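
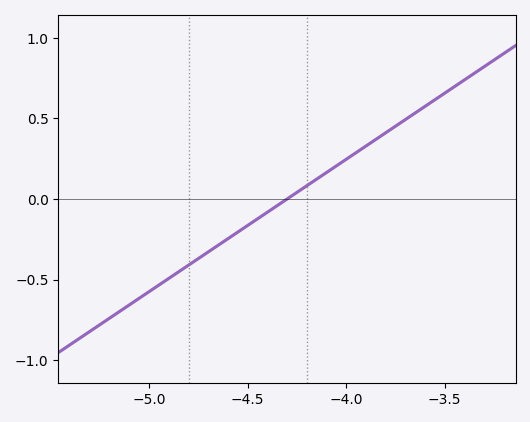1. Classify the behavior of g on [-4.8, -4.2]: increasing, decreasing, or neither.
increasing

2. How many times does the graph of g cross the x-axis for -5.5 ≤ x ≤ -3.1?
1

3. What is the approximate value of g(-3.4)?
0.738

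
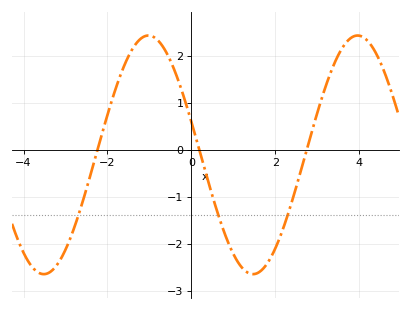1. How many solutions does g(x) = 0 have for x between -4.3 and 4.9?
3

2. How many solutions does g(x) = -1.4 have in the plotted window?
3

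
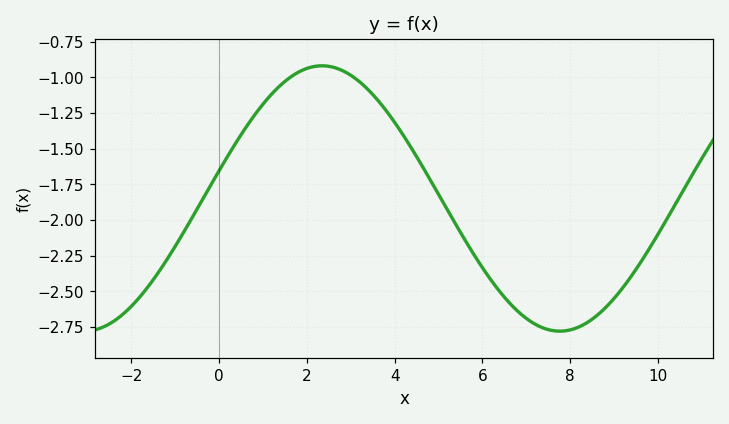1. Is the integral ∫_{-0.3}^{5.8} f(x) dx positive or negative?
negative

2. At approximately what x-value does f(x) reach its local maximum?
2.4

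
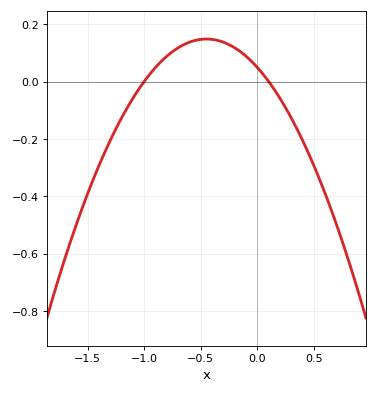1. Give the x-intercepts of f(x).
-1, 0.1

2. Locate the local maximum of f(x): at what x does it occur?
-0.45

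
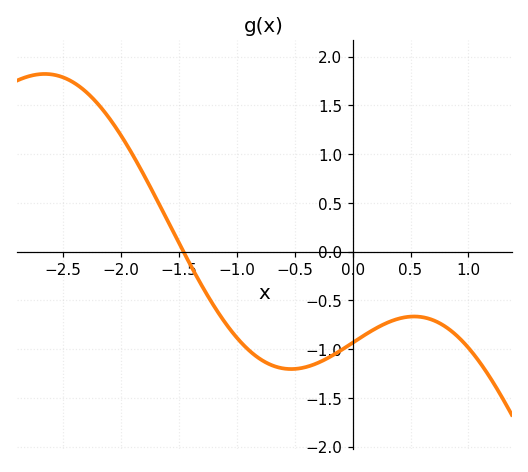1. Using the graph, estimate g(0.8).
-0.77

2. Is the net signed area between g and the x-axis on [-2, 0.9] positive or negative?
negative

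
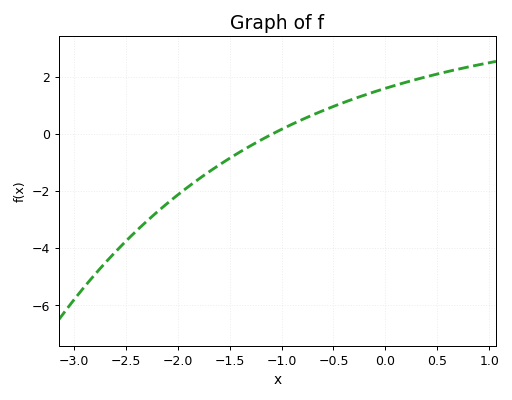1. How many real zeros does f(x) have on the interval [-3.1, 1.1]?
1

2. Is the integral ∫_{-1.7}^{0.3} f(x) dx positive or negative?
positive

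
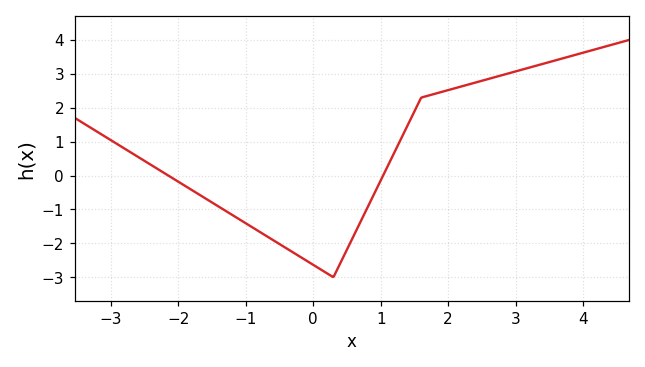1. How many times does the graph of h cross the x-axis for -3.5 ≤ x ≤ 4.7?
2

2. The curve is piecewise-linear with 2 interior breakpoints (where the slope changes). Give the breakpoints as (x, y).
(0.3, -3); (1.6, 2.3)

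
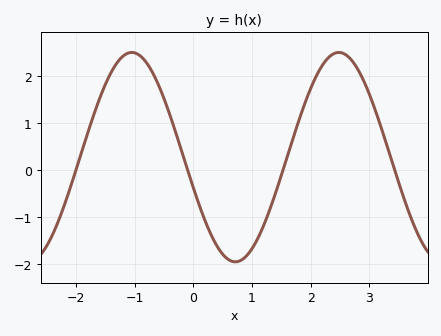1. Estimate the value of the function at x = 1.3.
-0.844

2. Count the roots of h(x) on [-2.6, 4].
4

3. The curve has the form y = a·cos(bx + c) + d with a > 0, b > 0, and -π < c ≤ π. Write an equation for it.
y = 2.23cos(1.78x + 1.87) + 0.28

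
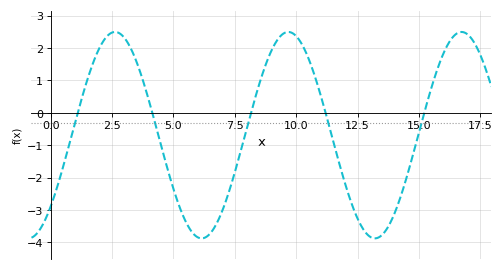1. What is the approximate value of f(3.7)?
1.14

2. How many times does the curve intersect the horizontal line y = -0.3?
5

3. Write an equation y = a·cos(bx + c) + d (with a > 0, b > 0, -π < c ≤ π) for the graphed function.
y = 3.19cos(0.89x - 2.33) - 0.69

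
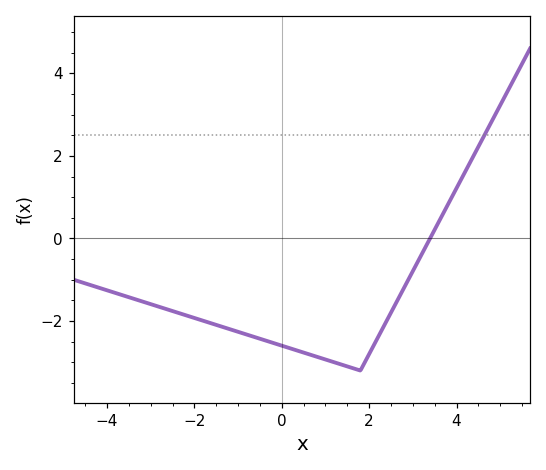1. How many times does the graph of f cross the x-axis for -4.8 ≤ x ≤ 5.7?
1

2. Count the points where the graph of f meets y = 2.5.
1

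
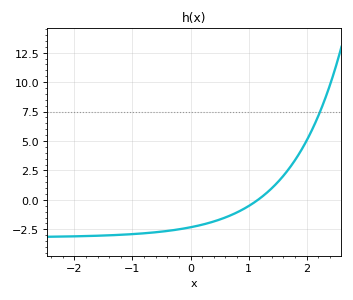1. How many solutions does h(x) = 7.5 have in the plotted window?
1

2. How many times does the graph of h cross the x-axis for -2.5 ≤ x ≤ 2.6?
1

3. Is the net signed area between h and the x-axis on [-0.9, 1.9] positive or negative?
negative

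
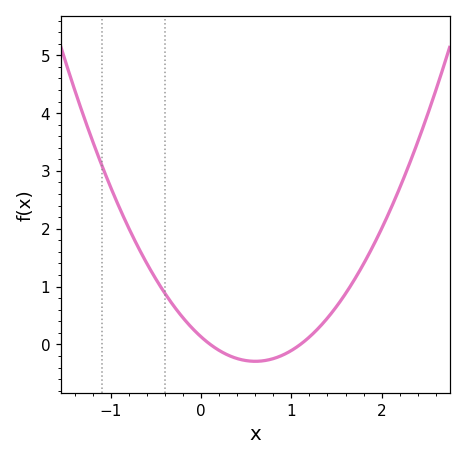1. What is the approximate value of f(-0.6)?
1.4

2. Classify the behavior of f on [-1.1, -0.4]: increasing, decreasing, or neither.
decreasing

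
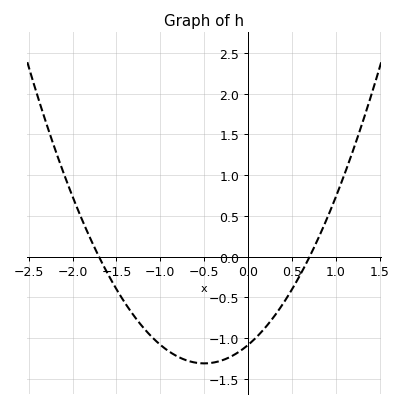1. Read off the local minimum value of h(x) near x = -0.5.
-1.31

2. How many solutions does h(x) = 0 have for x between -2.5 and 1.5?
2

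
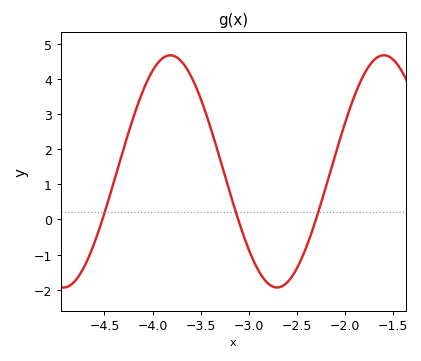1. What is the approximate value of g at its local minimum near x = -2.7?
-1.94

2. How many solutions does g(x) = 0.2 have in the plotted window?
3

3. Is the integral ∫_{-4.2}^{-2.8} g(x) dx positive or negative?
positive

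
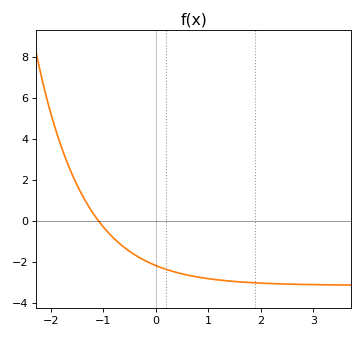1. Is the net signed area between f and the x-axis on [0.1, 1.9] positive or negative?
negative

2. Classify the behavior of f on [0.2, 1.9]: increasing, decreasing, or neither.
decreasing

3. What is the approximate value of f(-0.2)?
-2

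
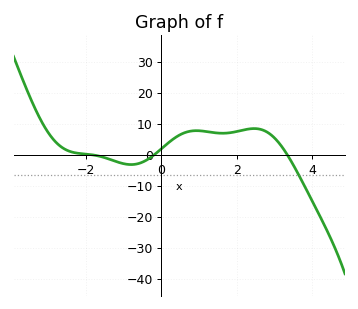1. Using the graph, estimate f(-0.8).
-3.13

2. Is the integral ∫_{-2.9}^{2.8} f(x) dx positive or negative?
positive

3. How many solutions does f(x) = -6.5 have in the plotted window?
1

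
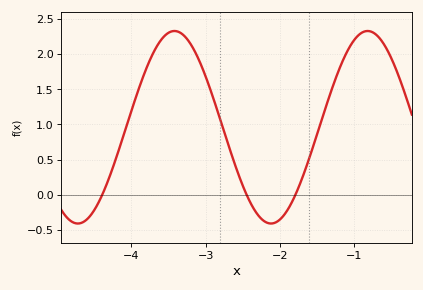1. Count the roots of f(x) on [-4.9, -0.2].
3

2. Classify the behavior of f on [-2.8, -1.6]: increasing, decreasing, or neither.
neither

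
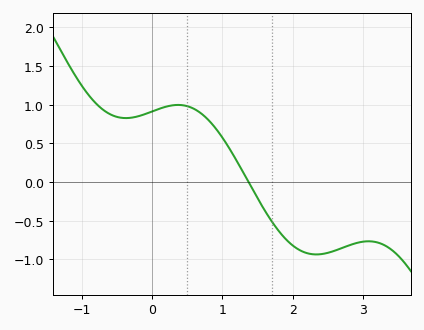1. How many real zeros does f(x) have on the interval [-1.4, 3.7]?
1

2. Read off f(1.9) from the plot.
-0.75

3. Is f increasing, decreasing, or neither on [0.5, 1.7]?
decreasing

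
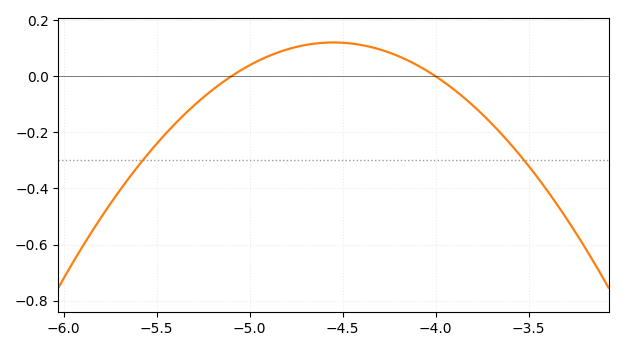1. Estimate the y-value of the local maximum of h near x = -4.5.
0.121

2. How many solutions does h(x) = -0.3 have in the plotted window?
2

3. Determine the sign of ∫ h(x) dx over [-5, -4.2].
positive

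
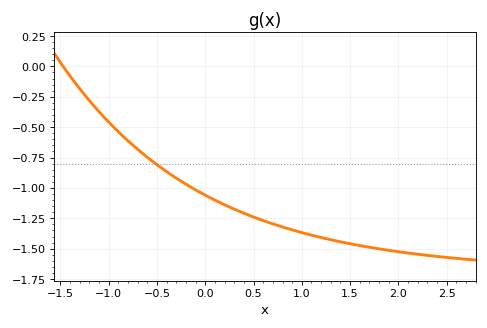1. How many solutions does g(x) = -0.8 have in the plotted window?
1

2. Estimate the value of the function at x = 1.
-1.37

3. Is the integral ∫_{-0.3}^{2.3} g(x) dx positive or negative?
negative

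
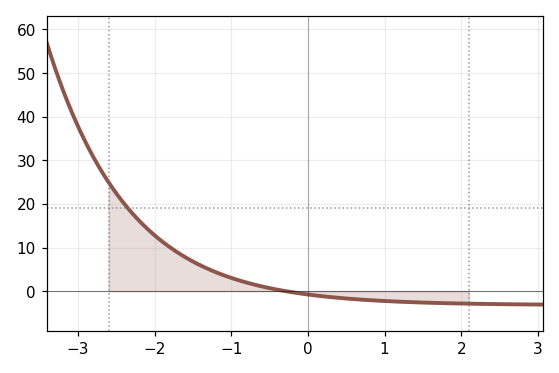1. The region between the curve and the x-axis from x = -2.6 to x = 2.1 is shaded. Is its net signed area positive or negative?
positive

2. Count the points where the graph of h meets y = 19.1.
1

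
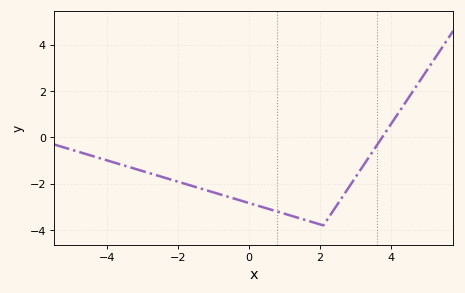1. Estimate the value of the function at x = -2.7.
-1.6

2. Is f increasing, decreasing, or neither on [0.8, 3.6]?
neither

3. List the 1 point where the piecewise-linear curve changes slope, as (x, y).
(2.1, -3.8)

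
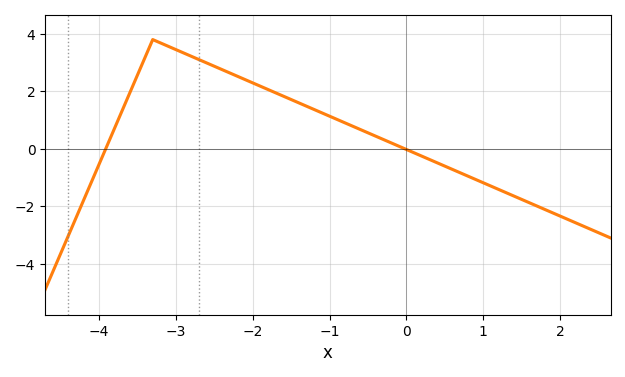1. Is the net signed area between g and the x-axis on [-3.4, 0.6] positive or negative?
positive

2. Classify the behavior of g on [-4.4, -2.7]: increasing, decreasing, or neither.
neither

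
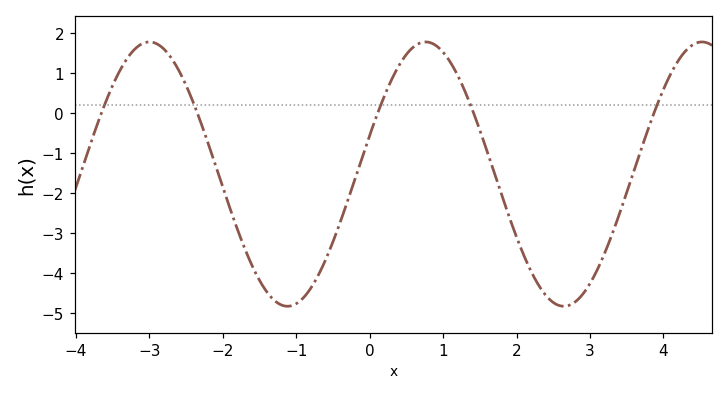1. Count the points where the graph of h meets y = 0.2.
5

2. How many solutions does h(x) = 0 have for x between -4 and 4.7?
5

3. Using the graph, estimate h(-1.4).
-4.47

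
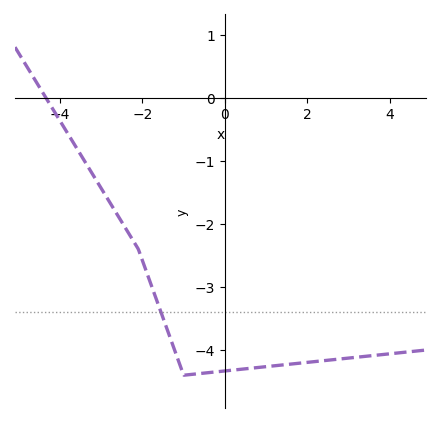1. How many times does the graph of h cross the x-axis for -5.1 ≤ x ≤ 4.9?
1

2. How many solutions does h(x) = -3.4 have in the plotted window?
1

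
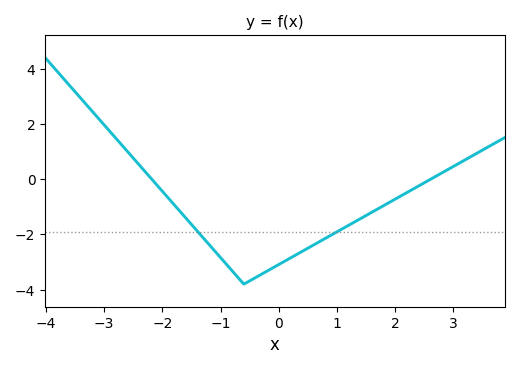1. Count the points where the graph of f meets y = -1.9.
2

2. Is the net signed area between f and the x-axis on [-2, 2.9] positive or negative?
negative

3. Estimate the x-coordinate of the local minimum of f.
-0.6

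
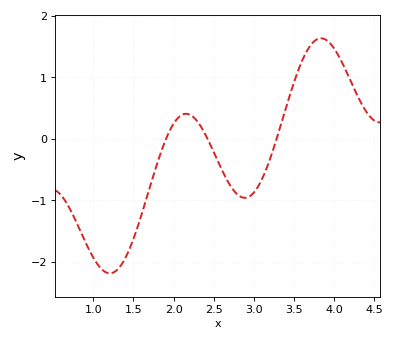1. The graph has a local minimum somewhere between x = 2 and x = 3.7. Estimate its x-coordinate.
2.9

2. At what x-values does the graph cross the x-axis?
1.9, 2.4, 3.3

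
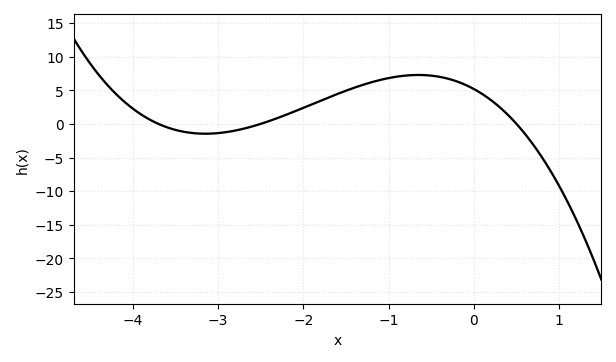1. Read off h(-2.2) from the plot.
1.5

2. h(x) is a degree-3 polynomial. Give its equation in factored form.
y = -1.12(x + 3.7)(x + 2.5)(x - 0.5)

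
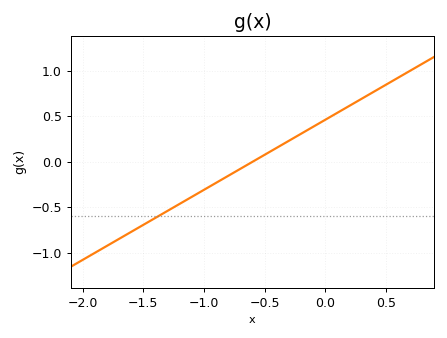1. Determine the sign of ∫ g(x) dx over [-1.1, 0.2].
positive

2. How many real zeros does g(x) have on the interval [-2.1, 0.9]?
1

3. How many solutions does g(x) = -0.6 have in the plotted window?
1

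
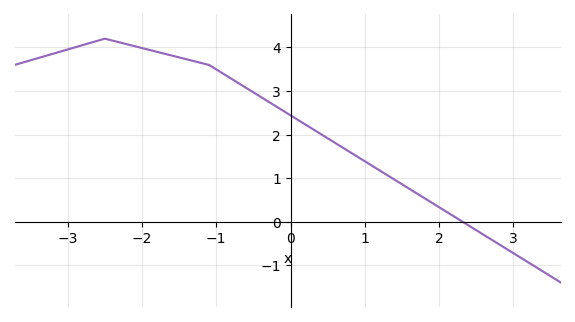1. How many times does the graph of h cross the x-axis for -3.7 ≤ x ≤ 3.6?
1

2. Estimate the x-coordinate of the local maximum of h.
-2.5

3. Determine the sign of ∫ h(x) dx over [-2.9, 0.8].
positive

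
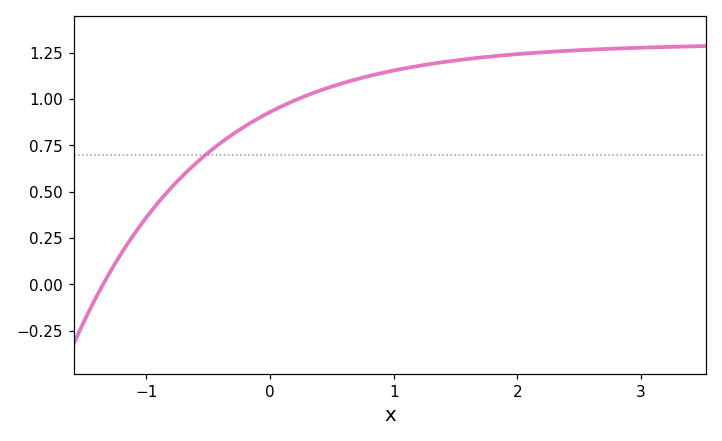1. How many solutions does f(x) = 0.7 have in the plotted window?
1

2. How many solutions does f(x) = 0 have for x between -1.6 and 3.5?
1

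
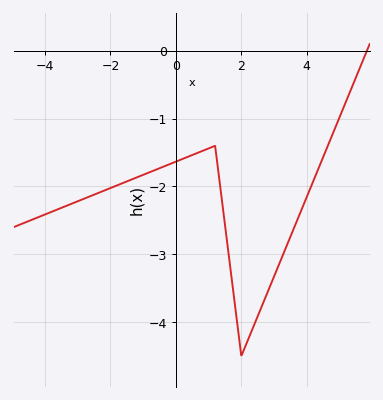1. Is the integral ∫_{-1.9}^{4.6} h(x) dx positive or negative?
negative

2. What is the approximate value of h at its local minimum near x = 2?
-4.5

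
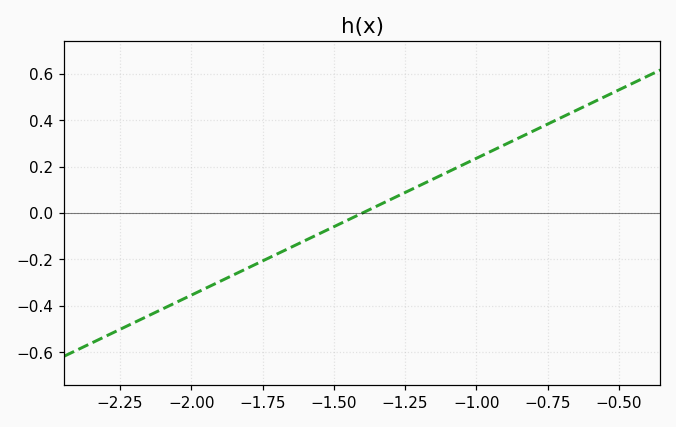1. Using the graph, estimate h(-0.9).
0.3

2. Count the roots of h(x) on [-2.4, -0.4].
1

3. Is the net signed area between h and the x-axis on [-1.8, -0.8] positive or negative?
positive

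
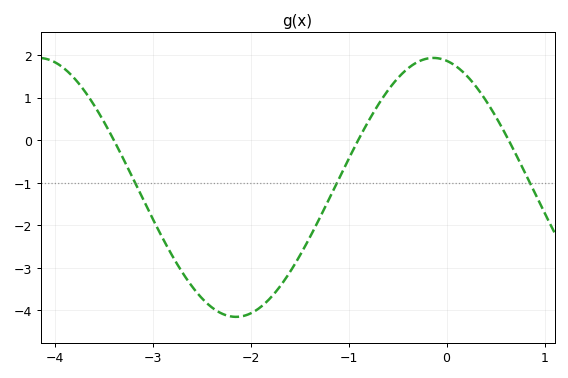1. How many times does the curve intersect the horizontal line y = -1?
3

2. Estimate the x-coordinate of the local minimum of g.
-2.1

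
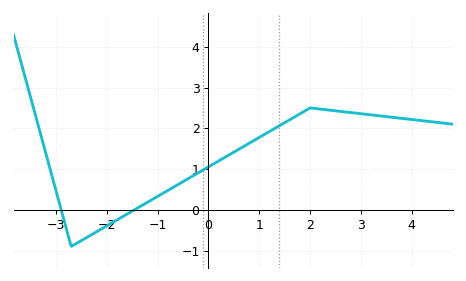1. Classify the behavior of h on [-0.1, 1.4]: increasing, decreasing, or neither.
increasing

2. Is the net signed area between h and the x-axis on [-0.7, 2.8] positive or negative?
positive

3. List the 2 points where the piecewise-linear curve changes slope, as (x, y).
(-2.7, -0.9); (2, 2.5)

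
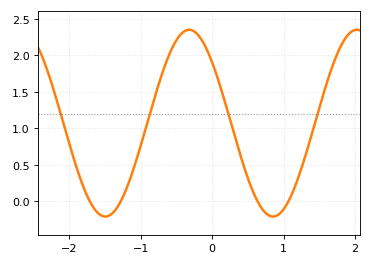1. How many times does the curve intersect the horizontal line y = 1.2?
4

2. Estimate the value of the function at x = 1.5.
1.3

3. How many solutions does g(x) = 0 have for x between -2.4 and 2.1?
4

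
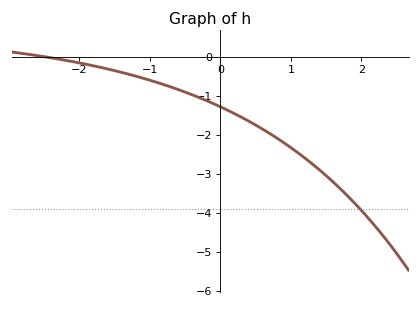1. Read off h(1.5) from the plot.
-3.05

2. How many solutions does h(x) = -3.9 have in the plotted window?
1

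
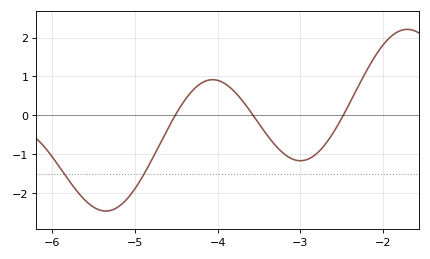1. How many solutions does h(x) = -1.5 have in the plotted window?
2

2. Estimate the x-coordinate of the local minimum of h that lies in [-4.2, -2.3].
-3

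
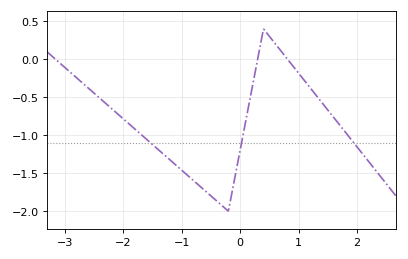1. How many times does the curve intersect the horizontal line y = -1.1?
3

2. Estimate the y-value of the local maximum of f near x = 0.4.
0.399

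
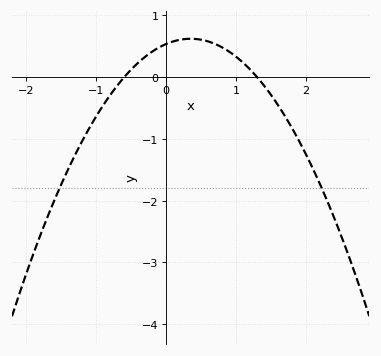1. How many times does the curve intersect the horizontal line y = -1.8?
2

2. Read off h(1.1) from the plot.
0.235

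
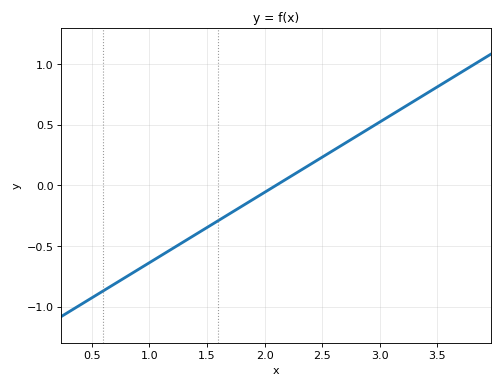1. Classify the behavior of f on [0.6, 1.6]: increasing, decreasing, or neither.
increasing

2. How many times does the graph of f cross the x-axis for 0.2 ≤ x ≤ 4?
1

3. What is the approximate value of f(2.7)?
0.348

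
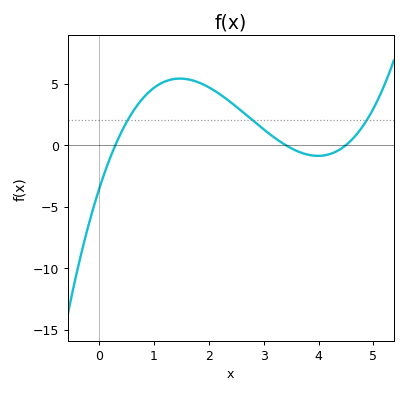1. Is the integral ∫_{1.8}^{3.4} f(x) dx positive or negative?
positive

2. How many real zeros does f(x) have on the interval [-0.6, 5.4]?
3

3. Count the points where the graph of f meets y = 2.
3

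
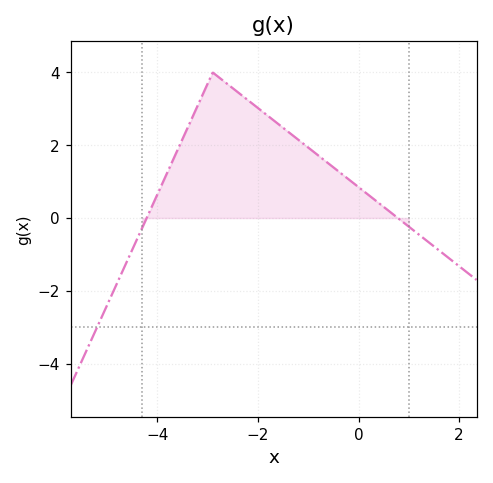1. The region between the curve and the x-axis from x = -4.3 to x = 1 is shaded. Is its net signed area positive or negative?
positive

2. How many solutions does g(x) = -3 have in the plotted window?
1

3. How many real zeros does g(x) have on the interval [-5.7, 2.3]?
2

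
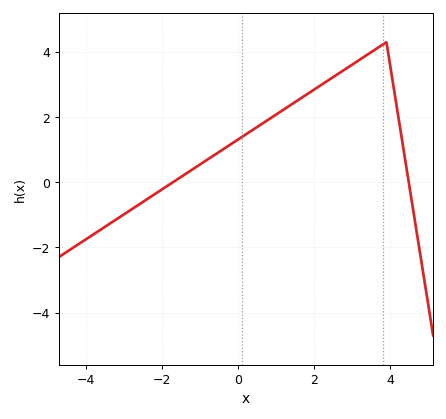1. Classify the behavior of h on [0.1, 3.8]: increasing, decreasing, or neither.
increasing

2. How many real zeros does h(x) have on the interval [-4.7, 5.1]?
2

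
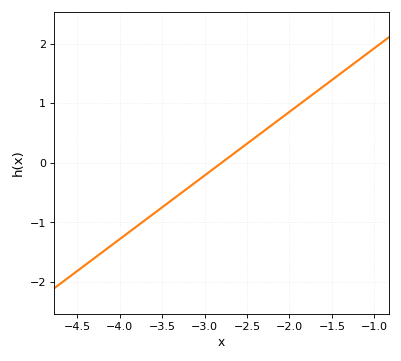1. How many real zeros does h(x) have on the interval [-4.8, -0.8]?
1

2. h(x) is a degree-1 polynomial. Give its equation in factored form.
y = 1.07(x + 2.8)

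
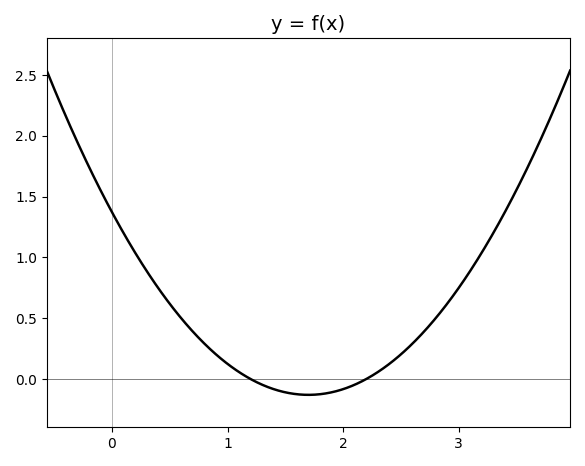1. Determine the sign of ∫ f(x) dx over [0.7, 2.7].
positive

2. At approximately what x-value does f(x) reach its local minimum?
1.7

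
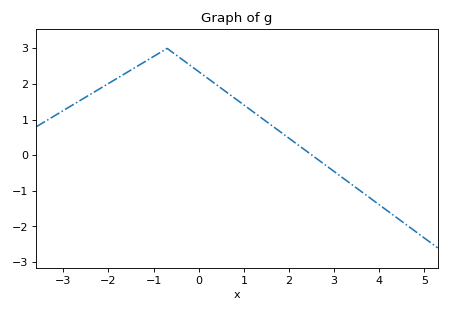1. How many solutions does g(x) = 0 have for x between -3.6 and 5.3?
1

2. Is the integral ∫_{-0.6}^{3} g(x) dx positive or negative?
positive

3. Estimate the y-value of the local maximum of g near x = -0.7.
3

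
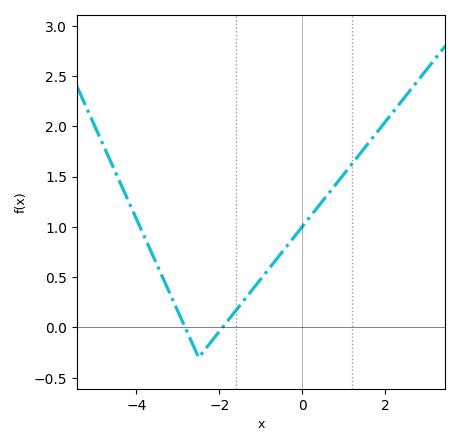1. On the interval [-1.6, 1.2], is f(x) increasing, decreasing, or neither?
increasing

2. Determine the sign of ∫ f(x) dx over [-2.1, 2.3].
positive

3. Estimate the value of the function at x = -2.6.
-0.2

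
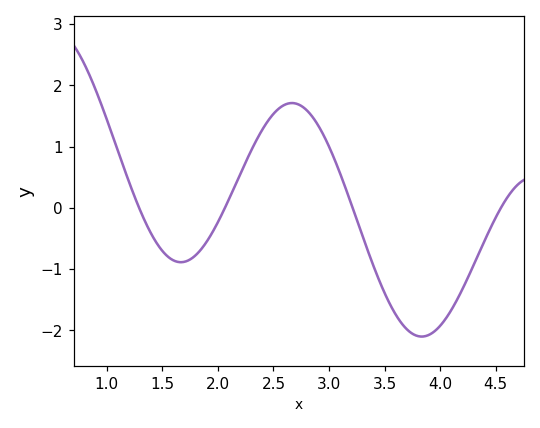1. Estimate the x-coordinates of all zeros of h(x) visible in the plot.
1.3, 2.1, 3.2, 4.5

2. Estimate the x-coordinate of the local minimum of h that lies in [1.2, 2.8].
1.7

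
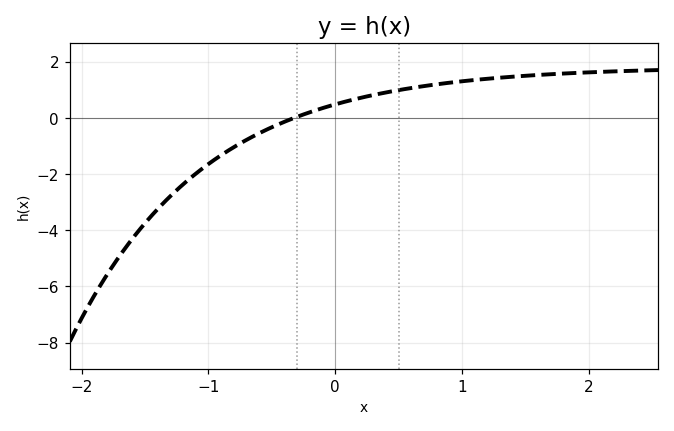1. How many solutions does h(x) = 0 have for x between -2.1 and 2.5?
1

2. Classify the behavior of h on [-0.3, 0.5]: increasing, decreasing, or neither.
increasing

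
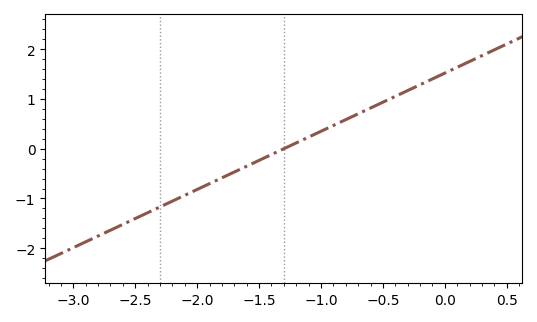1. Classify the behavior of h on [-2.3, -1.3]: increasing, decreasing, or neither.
increasing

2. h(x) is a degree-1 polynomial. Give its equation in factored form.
y = 1.17(x + 1.3)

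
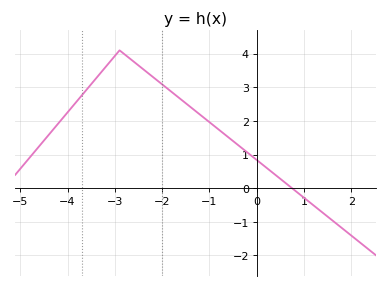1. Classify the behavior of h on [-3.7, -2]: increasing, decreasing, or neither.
neither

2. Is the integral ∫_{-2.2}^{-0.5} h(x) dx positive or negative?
positive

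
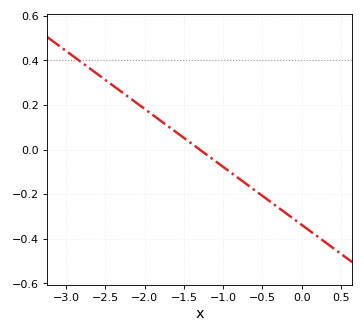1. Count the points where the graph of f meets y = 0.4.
1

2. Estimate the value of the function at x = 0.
-0.34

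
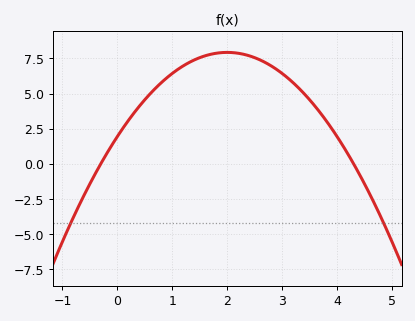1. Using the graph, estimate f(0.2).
3.07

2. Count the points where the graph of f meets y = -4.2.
2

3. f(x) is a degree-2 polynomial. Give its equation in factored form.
y = -1.5(x + 0.3)(x - 4.3)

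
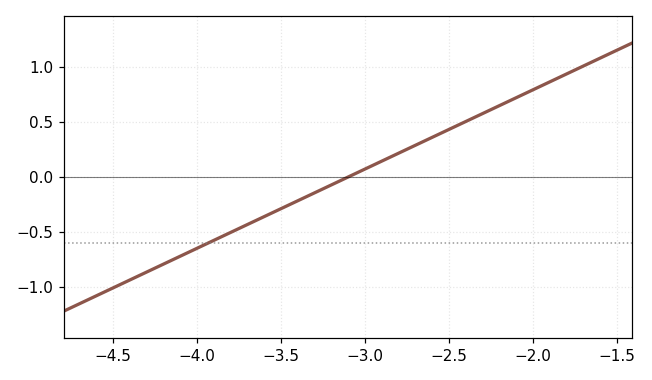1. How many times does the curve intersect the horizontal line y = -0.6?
1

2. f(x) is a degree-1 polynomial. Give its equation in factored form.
y = 0.72(x + 3.1)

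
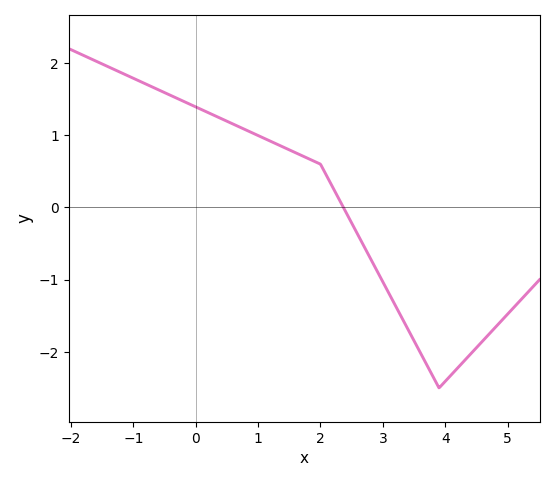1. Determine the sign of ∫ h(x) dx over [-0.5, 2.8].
positive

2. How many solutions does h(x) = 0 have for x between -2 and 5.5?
1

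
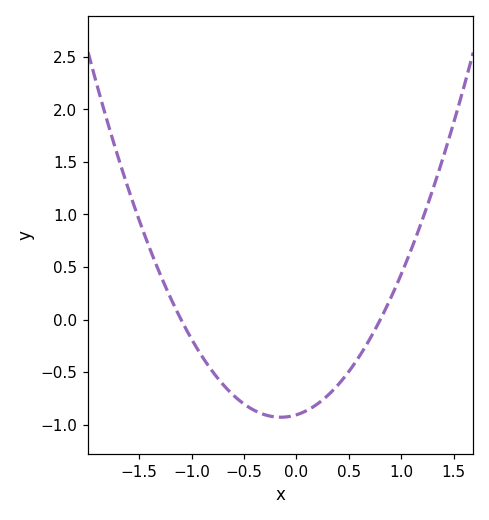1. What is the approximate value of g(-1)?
-0.185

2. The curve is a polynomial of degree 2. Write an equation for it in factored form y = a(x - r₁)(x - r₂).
y = 1.03(x + 1.1)(x - 0.8)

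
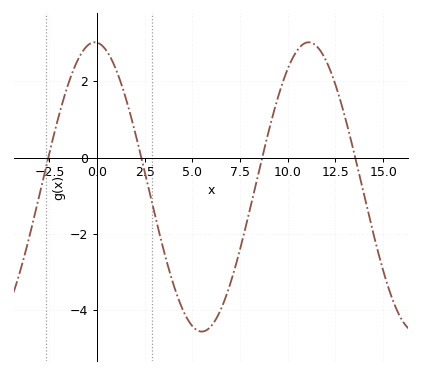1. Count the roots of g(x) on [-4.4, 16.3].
4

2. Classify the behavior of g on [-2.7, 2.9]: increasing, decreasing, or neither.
neither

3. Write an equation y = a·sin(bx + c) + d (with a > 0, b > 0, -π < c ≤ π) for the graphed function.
y = 3.79sin(0.56x + 1.6) - 0.77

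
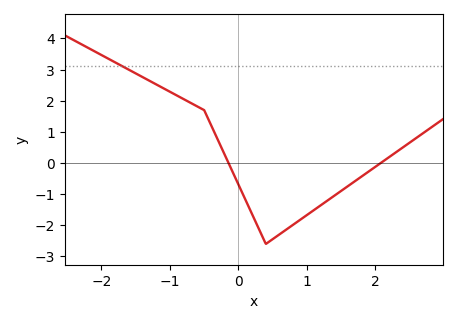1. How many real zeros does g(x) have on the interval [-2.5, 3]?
2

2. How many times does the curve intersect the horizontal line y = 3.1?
1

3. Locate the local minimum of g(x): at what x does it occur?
0.4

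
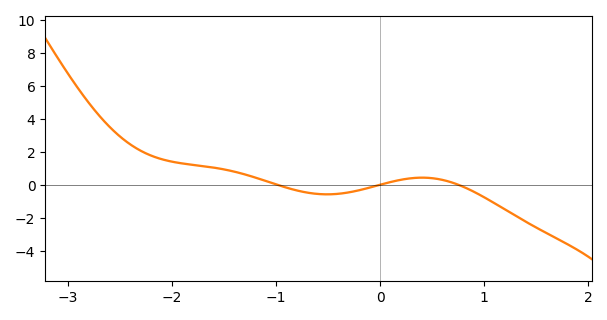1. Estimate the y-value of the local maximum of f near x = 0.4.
0.469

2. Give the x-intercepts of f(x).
-0.971, -0.023, 0.767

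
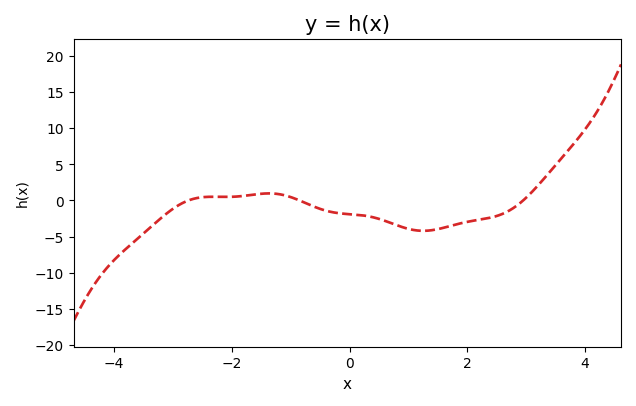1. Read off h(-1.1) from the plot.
0.5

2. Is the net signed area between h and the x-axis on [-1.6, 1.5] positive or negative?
negative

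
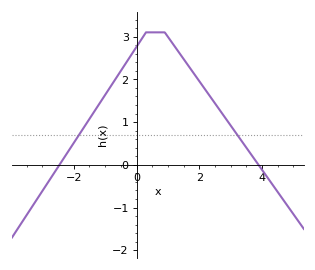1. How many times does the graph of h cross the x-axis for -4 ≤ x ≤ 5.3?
2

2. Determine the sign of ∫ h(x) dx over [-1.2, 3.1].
positive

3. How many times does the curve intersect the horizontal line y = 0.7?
2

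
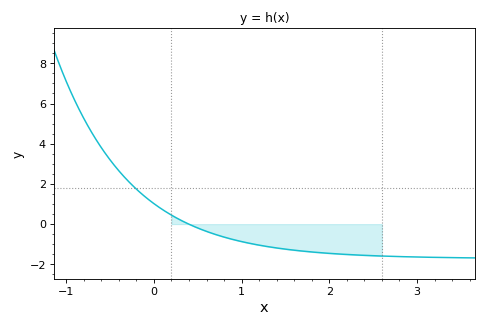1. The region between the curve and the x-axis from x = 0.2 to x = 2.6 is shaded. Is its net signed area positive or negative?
negative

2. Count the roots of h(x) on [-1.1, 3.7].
1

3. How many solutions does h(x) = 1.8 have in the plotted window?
1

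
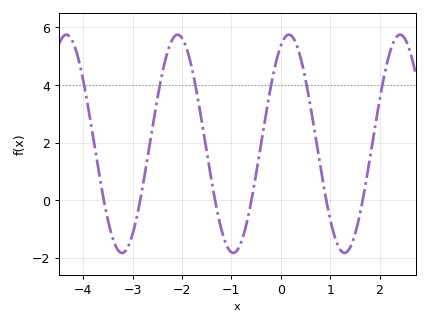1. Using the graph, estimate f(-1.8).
4.6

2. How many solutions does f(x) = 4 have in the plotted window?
6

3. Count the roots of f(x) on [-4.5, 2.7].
6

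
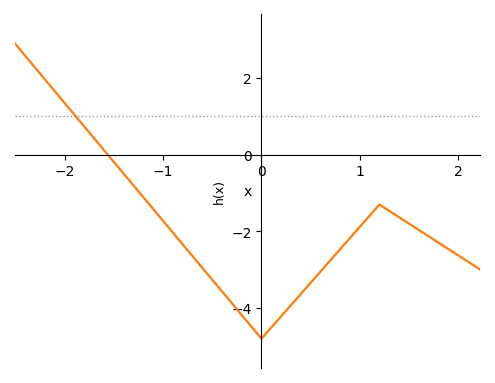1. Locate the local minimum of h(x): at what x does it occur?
-0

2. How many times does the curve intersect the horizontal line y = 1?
1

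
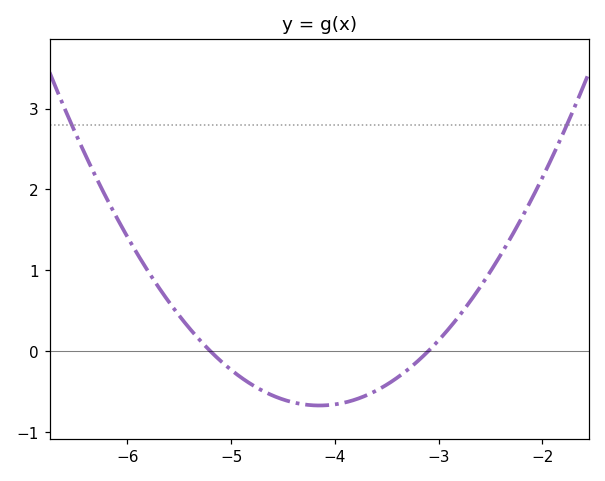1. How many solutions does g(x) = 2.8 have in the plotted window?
2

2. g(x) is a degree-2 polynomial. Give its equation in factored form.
y = 0.61(x + 5.2)(x + 3.1)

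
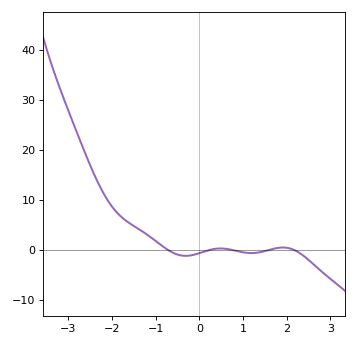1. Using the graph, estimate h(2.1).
0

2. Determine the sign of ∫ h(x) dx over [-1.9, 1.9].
positive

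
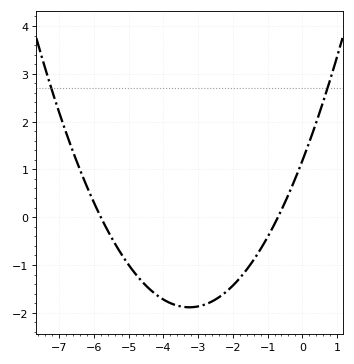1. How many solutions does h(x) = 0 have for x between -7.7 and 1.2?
2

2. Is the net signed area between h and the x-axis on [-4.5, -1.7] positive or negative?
negative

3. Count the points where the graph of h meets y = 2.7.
2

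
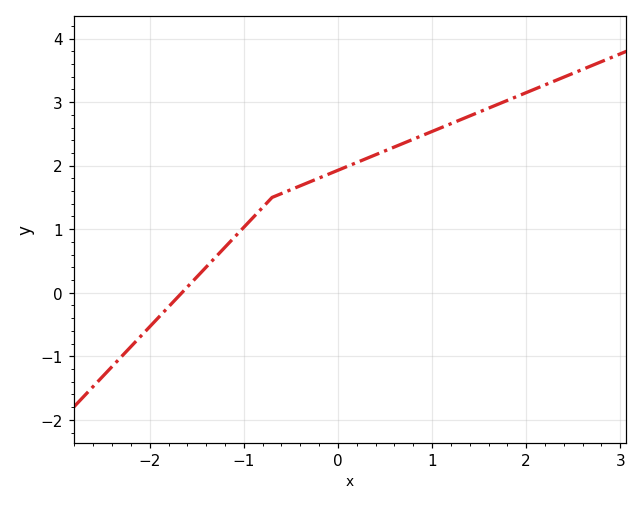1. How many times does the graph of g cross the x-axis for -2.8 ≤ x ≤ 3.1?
1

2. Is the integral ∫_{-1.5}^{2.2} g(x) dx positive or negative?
positive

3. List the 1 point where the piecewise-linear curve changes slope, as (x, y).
(-0.7, 1.5)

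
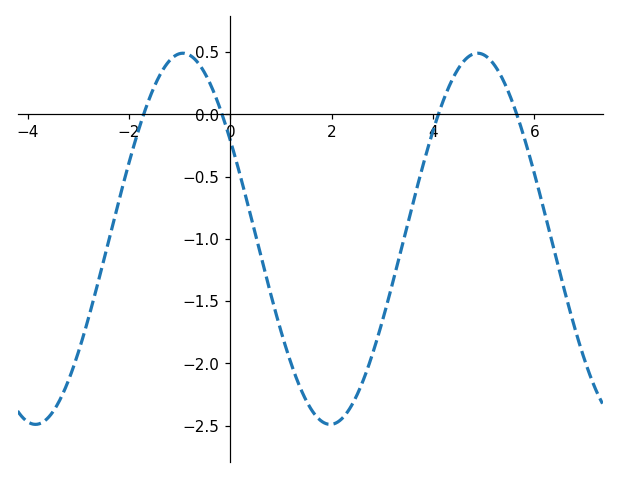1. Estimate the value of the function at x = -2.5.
-1.17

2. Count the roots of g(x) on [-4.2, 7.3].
4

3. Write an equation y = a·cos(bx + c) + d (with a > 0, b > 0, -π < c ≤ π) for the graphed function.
y = 1.49cos(1.08x + 1.01) - 1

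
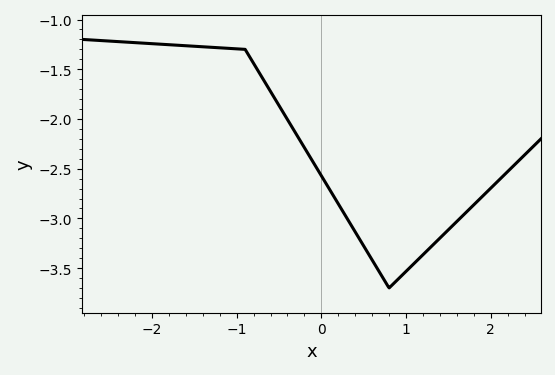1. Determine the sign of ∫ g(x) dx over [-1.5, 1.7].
negative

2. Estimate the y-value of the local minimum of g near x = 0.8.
-3.7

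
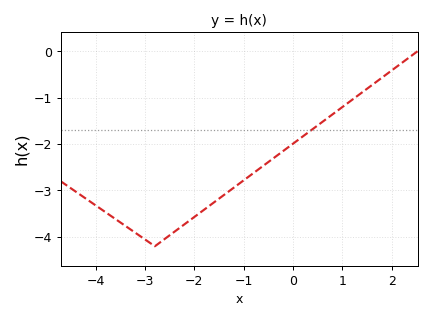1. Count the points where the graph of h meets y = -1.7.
1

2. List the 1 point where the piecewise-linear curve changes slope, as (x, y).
(-2.8, -4.2)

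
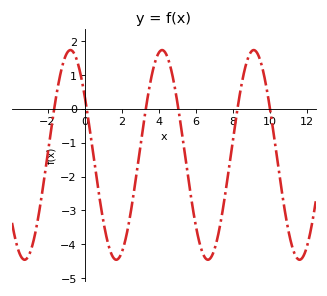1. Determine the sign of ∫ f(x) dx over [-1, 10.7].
negative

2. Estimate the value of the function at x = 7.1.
-4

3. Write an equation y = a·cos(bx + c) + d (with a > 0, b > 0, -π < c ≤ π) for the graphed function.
y = 3.1cos(1.3x + 0.97) - 1.36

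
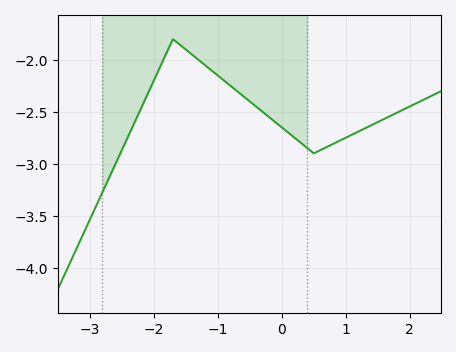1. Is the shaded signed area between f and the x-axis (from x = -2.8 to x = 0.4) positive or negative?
negative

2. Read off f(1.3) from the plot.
-2.66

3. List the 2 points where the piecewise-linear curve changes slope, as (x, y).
(-1.7, -1.8); (0.5, -2.9)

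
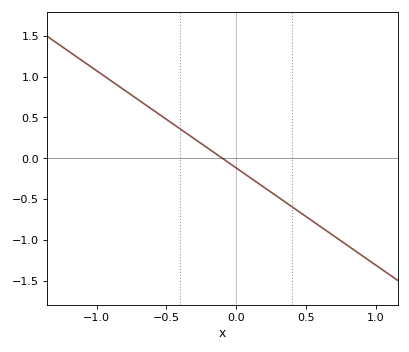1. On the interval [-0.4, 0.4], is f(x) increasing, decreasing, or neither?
decreasing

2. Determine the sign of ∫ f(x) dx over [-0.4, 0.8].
negative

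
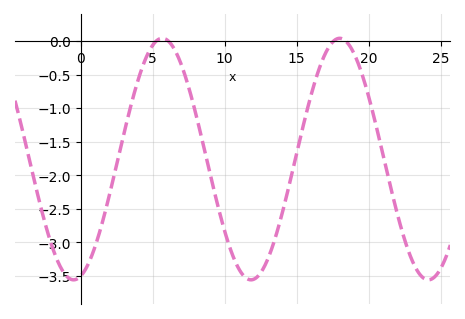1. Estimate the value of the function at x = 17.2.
-0.1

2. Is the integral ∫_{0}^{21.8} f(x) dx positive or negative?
negative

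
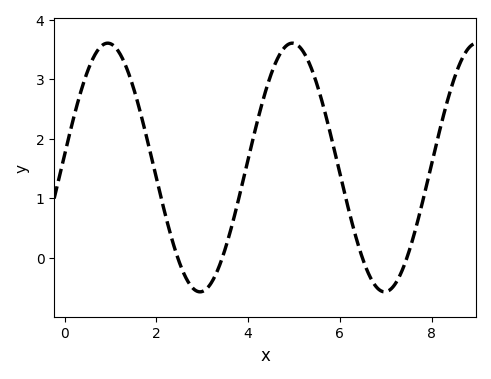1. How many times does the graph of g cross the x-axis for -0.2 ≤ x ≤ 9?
4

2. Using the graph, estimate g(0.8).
3.56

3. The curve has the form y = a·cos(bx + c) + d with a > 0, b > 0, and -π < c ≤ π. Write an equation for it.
y = 2.09cos(1.56x - 1.46) + 1.52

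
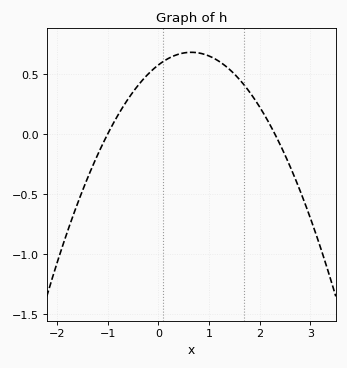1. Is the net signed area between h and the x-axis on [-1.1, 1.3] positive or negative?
positive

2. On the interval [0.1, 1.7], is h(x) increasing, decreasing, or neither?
neither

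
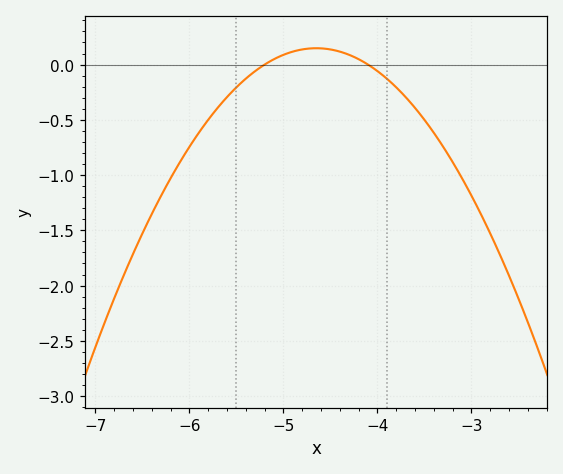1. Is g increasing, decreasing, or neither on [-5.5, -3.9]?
neither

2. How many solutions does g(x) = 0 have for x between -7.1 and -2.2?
2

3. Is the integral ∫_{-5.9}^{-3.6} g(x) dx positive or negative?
negative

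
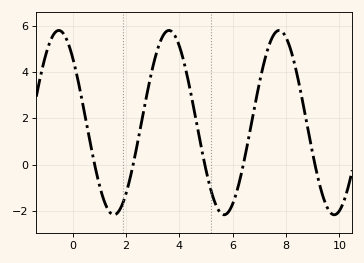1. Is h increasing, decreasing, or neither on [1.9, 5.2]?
neither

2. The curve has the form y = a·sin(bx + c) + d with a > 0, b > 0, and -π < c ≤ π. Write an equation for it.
y = 3.97sin(1.5x + 2.4) + 1.82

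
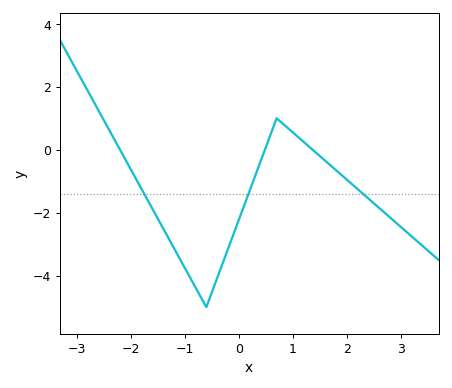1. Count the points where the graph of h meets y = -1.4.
3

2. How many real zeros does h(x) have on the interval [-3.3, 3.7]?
3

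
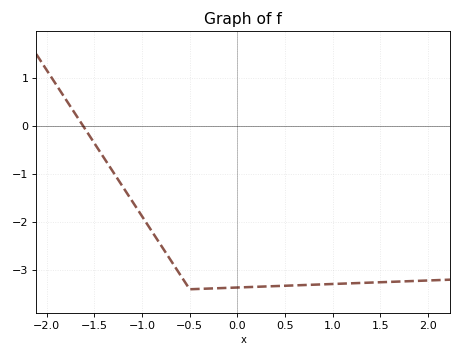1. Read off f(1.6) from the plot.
-3.25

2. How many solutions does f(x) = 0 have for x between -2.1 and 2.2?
1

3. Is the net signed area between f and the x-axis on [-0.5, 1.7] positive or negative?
negative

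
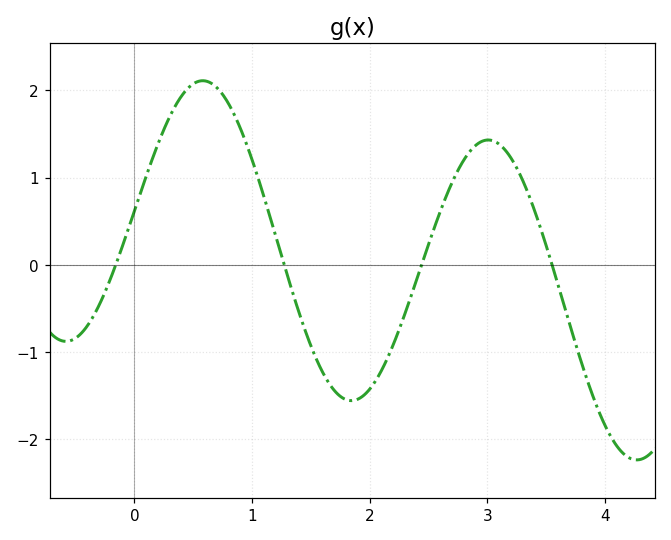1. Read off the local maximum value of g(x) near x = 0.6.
2.11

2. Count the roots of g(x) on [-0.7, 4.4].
4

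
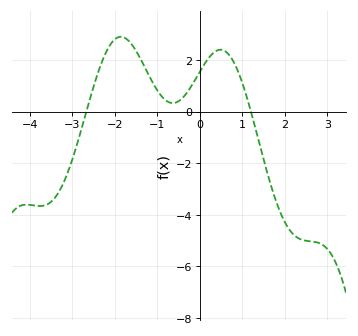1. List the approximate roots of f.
-2.67, 1.2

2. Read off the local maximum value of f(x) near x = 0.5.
2.4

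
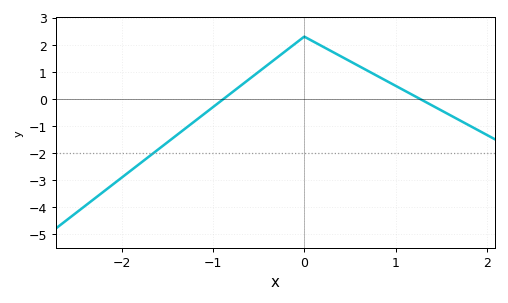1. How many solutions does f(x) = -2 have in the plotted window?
1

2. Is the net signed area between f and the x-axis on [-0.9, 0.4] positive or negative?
positive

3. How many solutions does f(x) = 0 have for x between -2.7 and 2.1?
2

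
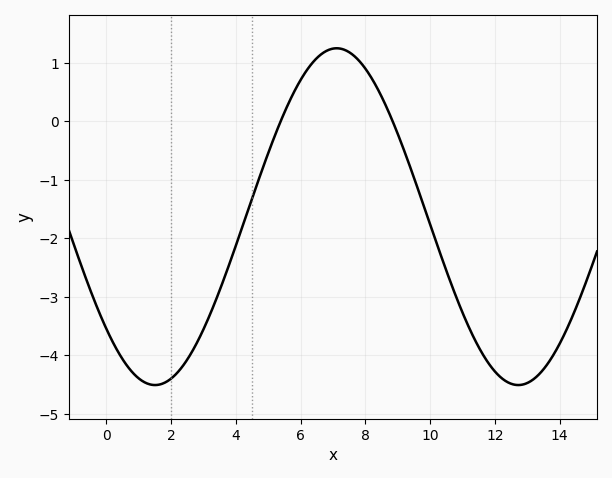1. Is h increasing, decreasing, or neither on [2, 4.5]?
increasing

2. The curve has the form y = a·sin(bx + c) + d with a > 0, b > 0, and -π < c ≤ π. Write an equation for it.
y = 2.88sin(0.56x - 2.4) - 1.63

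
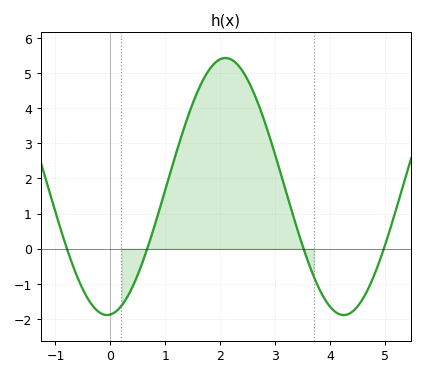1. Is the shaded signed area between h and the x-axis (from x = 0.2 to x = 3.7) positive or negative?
positive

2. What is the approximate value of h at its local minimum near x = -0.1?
-1.89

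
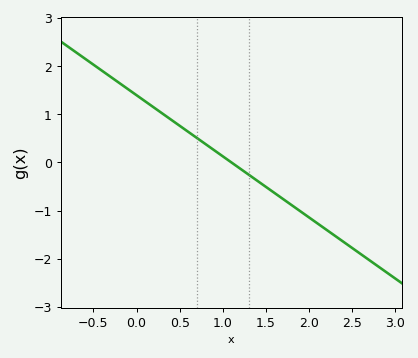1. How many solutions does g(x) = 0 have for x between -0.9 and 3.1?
1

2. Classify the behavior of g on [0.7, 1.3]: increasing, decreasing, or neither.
decreasing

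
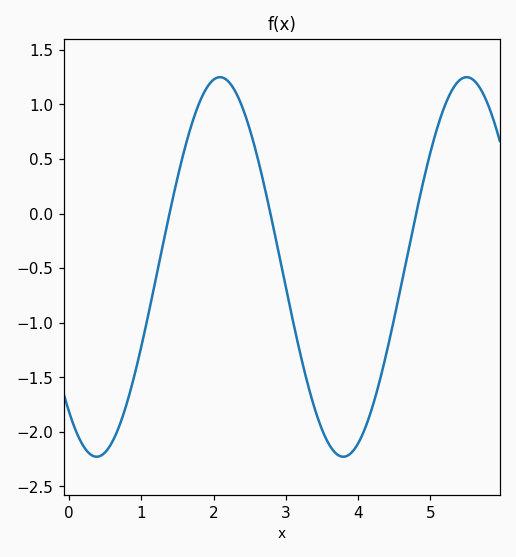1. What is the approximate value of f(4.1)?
-1.96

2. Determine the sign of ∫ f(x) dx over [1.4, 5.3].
negative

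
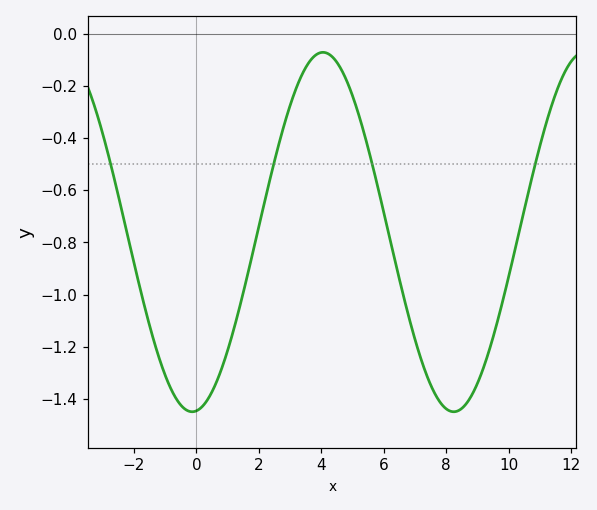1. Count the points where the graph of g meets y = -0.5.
4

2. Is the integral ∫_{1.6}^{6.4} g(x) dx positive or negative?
negative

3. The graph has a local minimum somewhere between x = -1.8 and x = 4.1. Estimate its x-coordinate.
-0.13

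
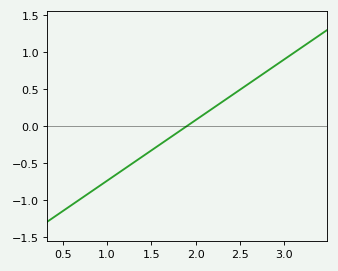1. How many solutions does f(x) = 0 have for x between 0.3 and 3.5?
1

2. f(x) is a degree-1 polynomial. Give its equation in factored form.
y = 0.82(x - 1.9)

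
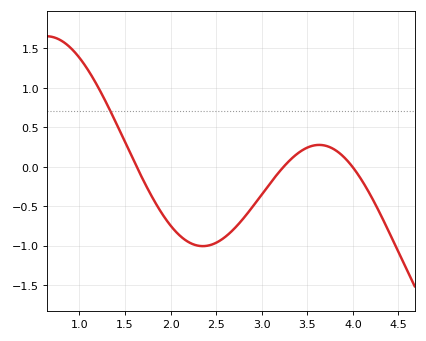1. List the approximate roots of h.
1.6, 3.2, 4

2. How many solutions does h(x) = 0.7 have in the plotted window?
1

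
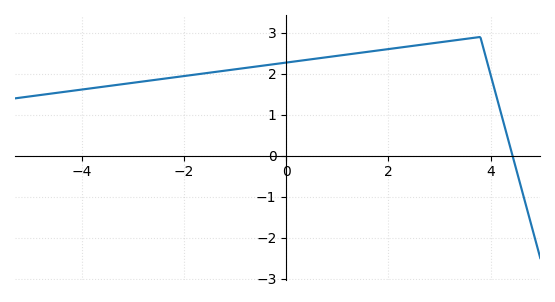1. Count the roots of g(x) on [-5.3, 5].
1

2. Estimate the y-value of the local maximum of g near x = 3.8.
2.9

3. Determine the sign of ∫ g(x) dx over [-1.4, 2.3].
positive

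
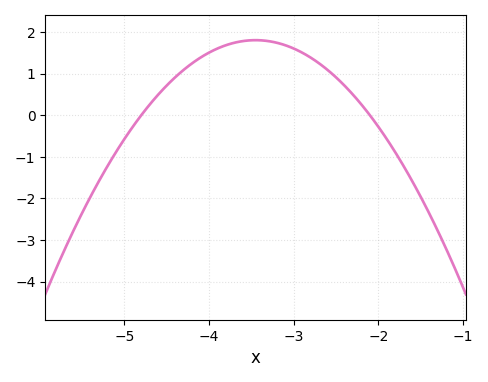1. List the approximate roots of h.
-4.8, -2.1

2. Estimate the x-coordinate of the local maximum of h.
-3.45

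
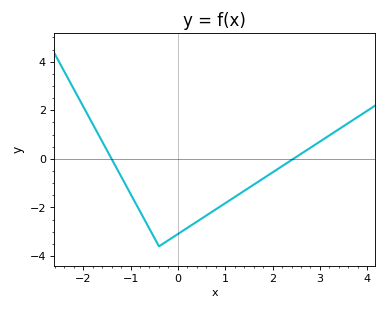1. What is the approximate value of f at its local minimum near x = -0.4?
-3.6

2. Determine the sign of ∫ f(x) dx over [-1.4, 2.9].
negative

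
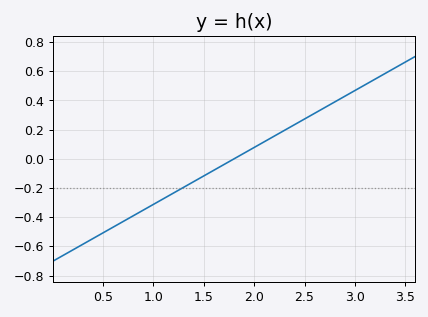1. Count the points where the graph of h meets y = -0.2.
1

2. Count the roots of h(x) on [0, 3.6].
1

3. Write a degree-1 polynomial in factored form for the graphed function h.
y = 0.39(x - 1.8)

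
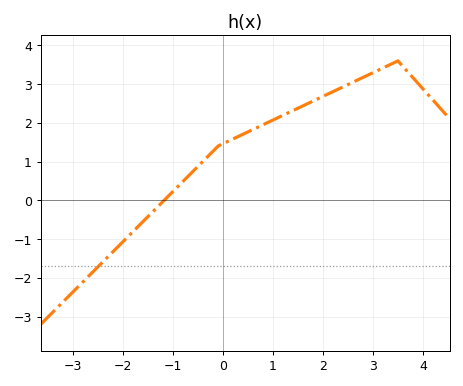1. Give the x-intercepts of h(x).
-1.2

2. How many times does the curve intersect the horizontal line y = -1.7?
1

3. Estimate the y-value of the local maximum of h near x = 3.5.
3.6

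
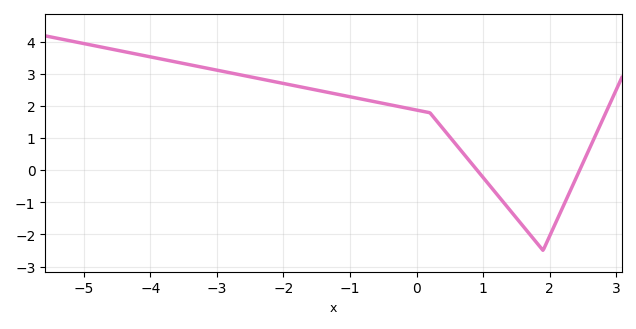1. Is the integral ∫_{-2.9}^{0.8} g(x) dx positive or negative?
positive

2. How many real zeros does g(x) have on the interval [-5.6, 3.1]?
2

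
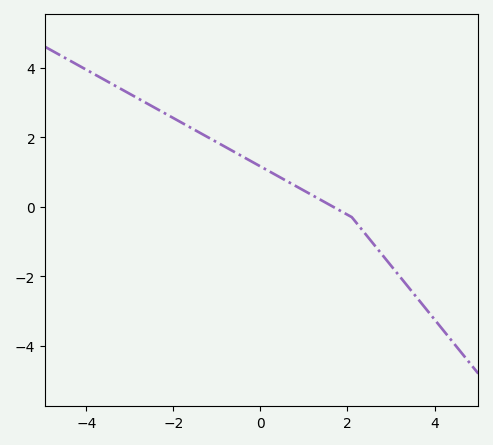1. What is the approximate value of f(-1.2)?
1.99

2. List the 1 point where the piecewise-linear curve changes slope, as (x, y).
(2.1, -0.3)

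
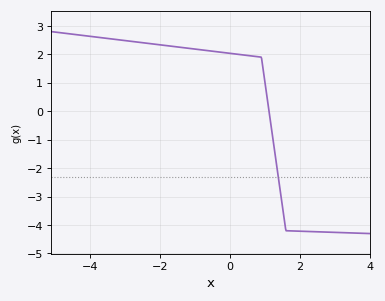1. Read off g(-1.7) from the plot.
2.29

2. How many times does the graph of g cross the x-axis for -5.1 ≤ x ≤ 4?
1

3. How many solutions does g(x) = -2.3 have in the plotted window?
1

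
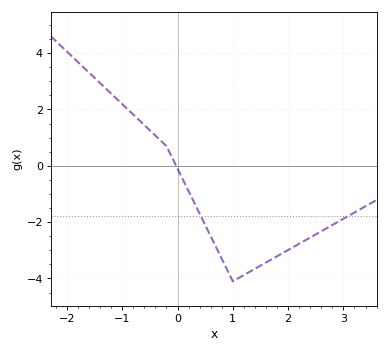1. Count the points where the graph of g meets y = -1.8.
2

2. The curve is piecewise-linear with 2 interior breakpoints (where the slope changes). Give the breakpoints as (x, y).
(-0.2, 0.7); (1, -4.1)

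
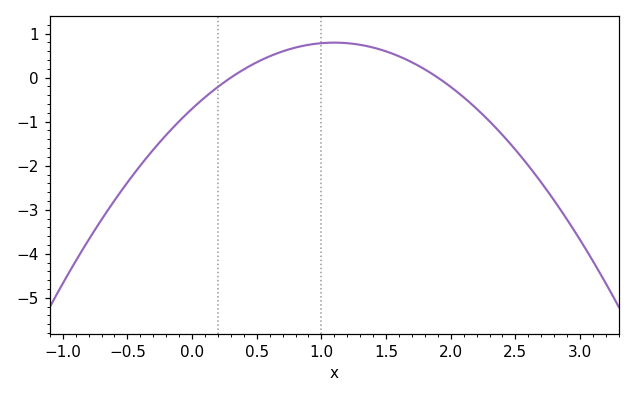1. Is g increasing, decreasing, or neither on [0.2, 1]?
increasing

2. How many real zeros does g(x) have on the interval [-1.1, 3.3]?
2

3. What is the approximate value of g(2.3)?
-0.992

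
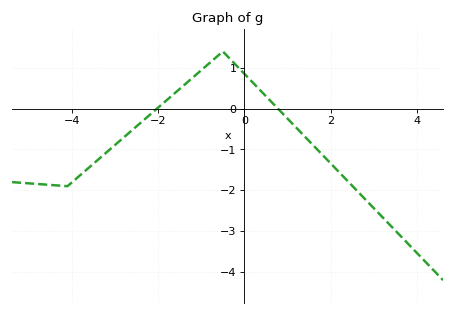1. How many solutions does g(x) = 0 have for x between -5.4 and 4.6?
2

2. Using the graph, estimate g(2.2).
-1.6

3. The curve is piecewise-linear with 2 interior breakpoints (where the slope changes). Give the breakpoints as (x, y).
(-4.1, -1.9); (-0.5, 1.4)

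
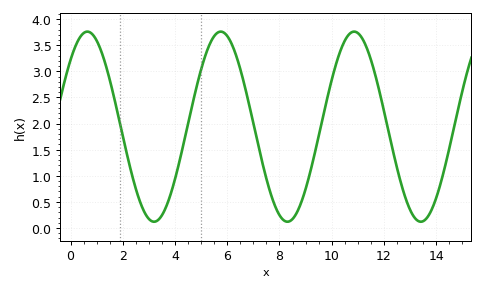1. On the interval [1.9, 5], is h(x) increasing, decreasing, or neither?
neither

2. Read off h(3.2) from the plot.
0.1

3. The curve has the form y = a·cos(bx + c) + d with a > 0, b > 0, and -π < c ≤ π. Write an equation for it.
y = 1.82cos(1.2x - 0.79) + 1.94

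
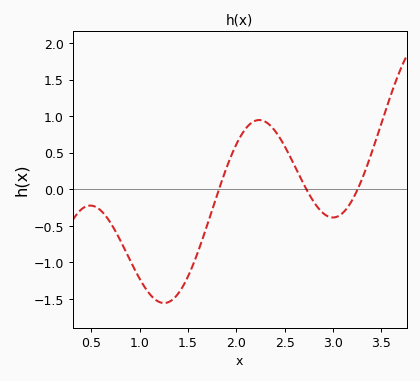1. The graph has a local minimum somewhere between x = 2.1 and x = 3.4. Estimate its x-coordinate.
3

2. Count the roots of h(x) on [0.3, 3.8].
3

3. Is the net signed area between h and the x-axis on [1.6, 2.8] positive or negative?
positive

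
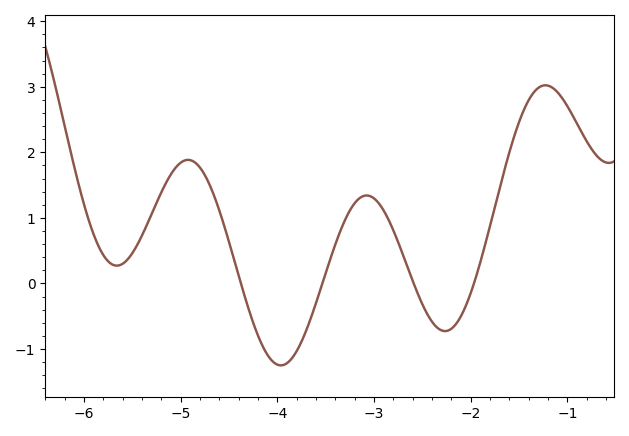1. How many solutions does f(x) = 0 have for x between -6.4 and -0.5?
4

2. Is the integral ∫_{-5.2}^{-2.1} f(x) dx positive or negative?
positive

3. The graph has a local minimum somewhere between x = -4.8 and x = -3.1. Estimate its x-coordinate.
-3.97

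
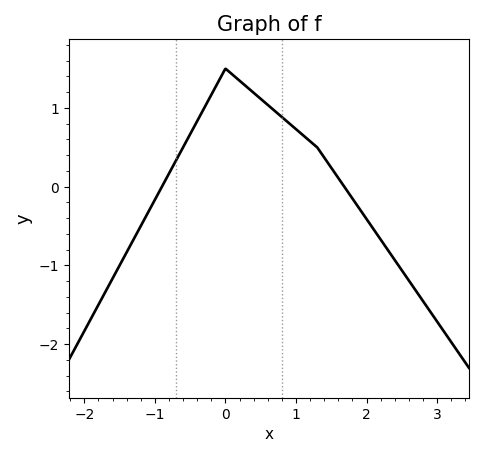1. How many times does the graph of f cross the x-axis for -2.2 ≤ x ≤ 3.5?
2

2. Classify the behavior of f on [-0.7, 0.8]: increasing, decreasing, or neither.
neither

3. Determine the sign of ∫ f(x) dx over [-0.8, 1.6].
positive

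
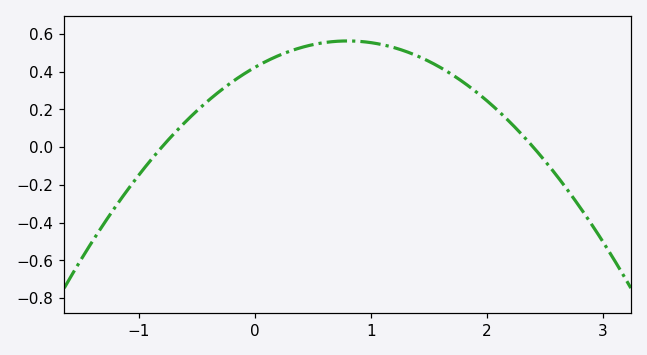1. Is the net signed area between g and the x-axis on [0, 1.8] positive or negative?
positive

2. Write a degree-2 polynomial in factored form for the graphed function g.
y = -0.22(x + 0.8)(x - 2.4)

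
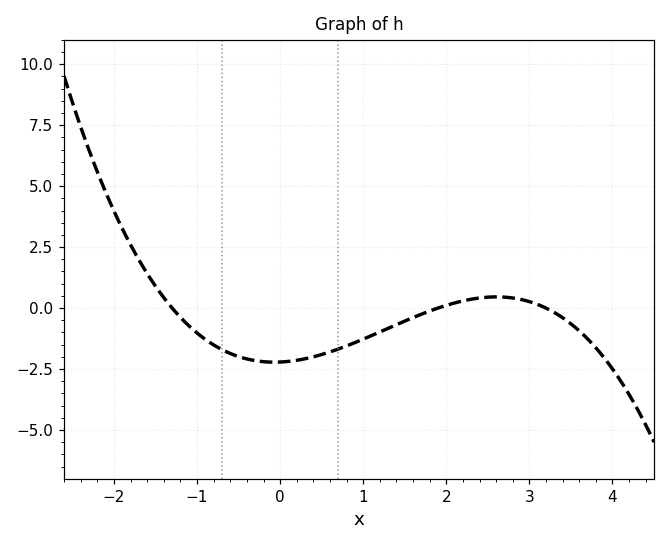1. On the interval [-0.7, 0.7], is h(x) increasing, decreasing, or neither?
neither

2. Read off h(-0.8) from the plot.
-1.6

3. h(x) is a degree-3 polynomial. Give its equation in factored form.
y = -0.28(x + 1.3)(x - 1.9)(x - 3.2)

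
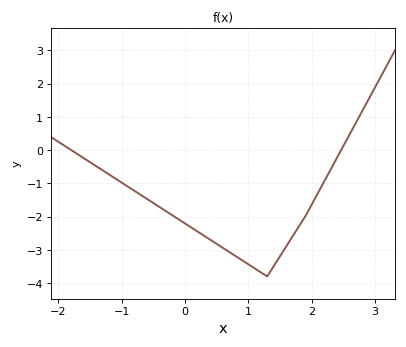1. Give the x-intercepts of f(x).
-1.79, 2.47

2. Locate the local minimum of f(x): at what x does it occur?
1.3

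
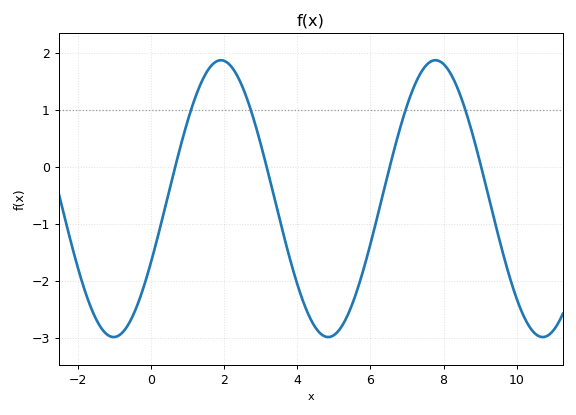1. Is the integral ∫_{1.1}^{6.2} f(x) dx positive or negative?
negative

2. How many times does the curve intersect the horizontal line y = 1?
4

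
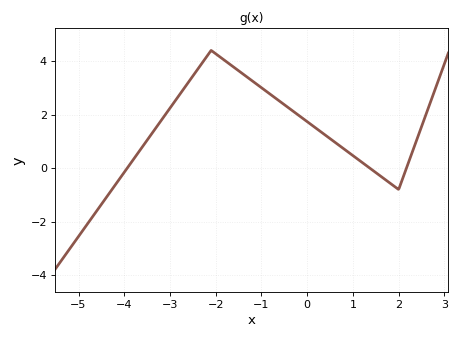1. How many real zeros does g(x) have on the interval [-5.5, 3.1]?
3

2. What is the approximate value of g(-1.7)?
3.8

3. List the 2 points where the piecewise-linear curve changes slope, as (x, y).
(-2.1, 4.4); (2, -0.8)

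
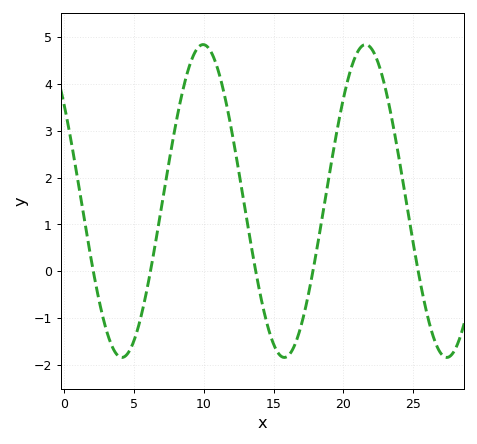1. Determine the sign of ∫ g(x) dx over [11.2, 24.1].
positive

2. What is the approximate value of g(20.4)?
4.18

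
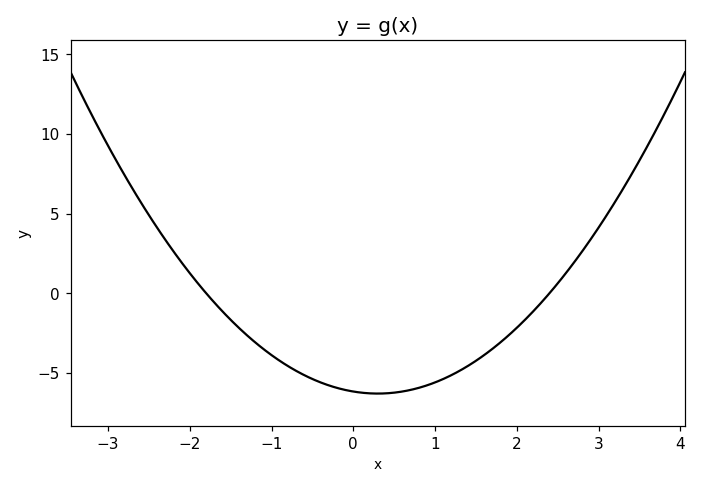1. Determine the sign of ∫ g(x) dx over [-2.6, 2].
negative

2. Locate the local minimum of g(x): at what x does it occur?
0.4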